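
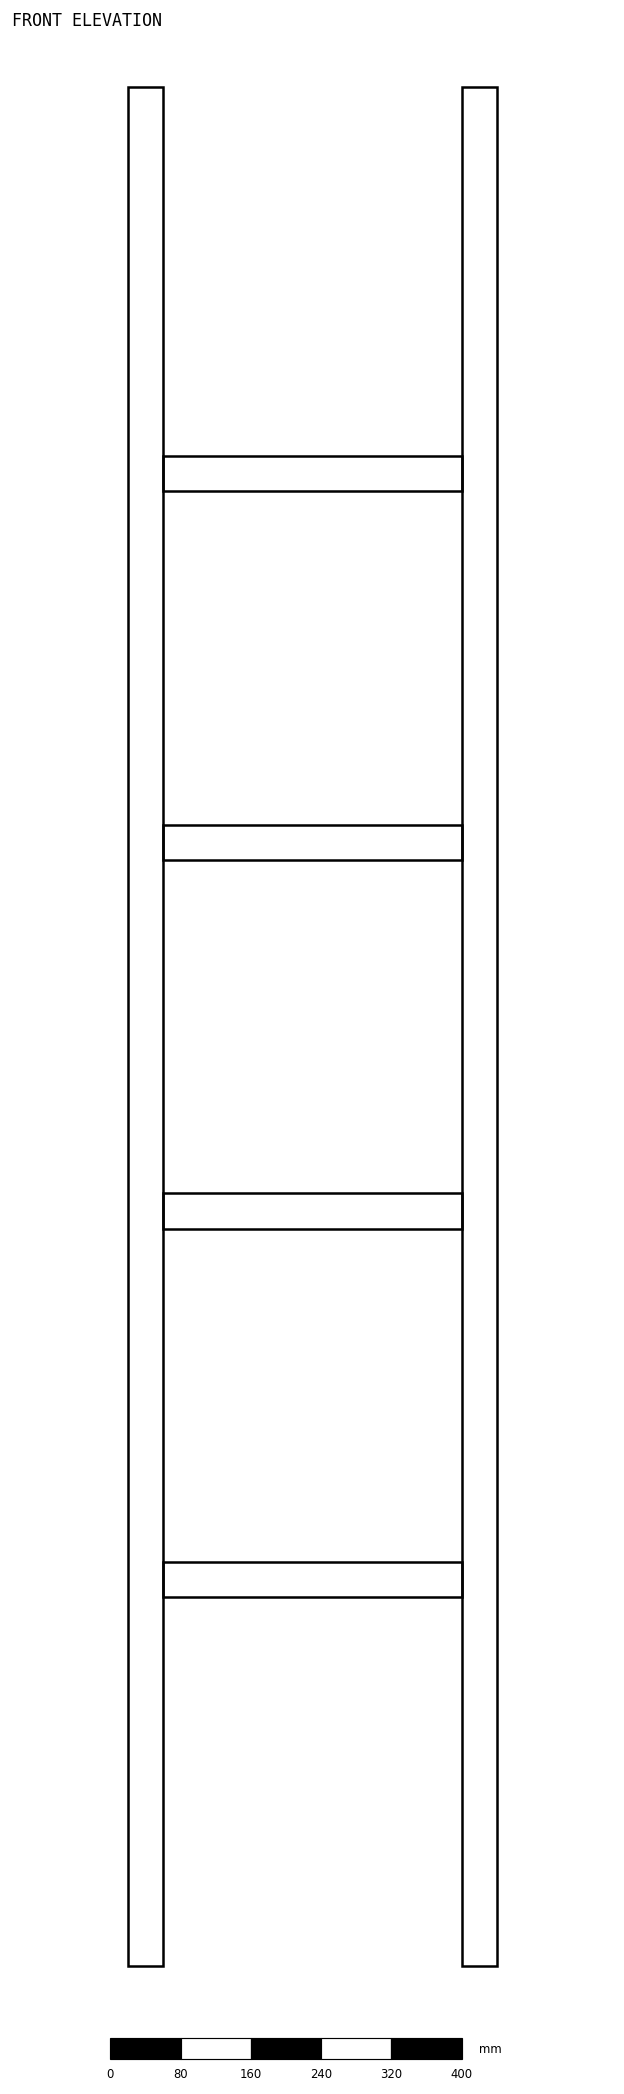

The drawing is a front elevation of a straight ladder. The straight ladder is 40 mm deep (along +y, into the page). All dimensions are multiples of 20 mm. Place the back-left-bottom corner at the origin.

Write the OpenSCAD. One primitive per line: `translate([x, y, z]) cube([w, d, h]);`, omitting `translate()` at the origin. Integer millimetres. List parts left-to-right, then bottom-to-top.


cube([40, 40, 2140]);
translate([40, 0, 420]) cube([340, 40, 40]);
translate([40, 0, 840]) cube([340, 40, 40]);
translate([40, 0, 1260]) cube([340, 40, 40]);
translate([40, 0, 1680]) cube([340, 40, 40]);
translate([380, 0, 0]) cube([40, 40, 2140]);


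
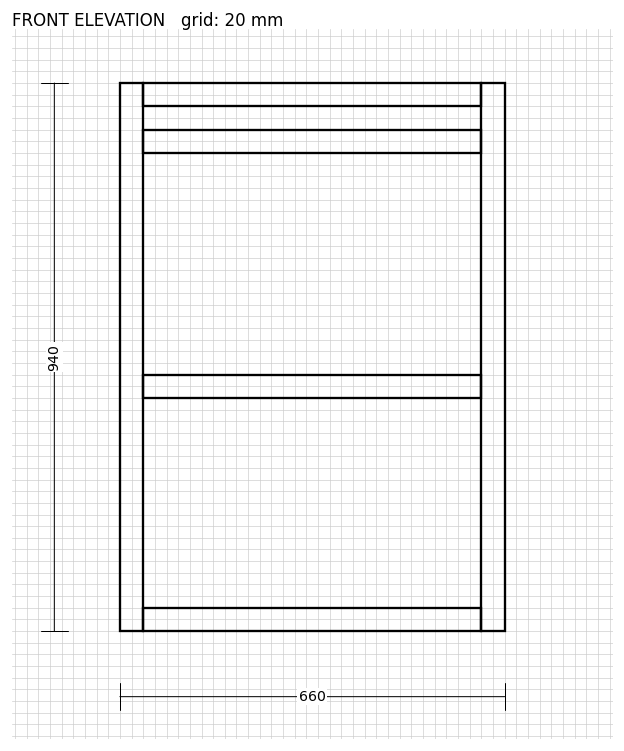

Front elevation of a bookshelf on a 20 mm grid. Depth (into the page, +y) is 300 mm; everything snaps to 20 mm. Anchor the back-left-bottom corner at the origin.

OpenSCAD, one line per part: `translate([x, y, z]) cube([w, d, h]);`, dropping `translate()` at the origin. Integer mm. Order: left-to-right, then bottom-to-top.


cube([40, 300, 940]);
translate([40, 0, 0]) cube([580, 300, 40]);
translate([40, 0, 400]) cube([580, 300, 40]);
translate([40, 0, 820]) cube([580, 300, 40]);
translate([40, 0, 900]) cube([580, 300, 40]);
translate([620, 0, 0]) cube([40, 300, 940]);


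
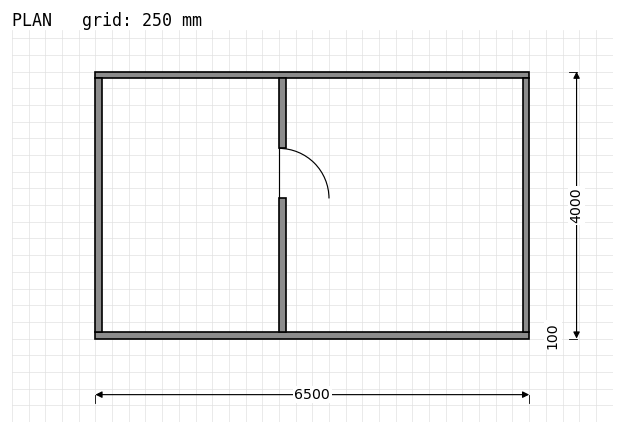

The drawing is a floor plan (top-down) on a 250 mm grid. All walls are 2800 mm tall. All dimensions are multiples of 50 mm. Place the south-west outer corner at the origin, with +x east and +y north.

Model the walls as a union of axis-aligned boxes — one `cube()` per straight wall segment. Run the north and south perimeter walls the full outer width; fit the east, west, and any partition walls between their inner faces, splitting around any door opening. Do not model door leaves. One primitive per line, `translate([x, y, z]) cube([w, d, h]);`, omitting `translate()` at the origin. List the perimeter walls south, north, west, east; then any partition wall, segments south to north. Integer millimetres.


cube([6500, 100, 2800]);
translate([0, 3900, 0]) cube([6500, 100, 2800]);
translate([0, 100, 0]) cube([100, 3800, 2800]);
translate([6400, 100, 0]) cube([100, 3800, 2800]);
translate([2750, 100, 0]) cube([100, 2000, 2800]);
translate([2750, 2850, 0]) cube([100, 1050, 2800]);


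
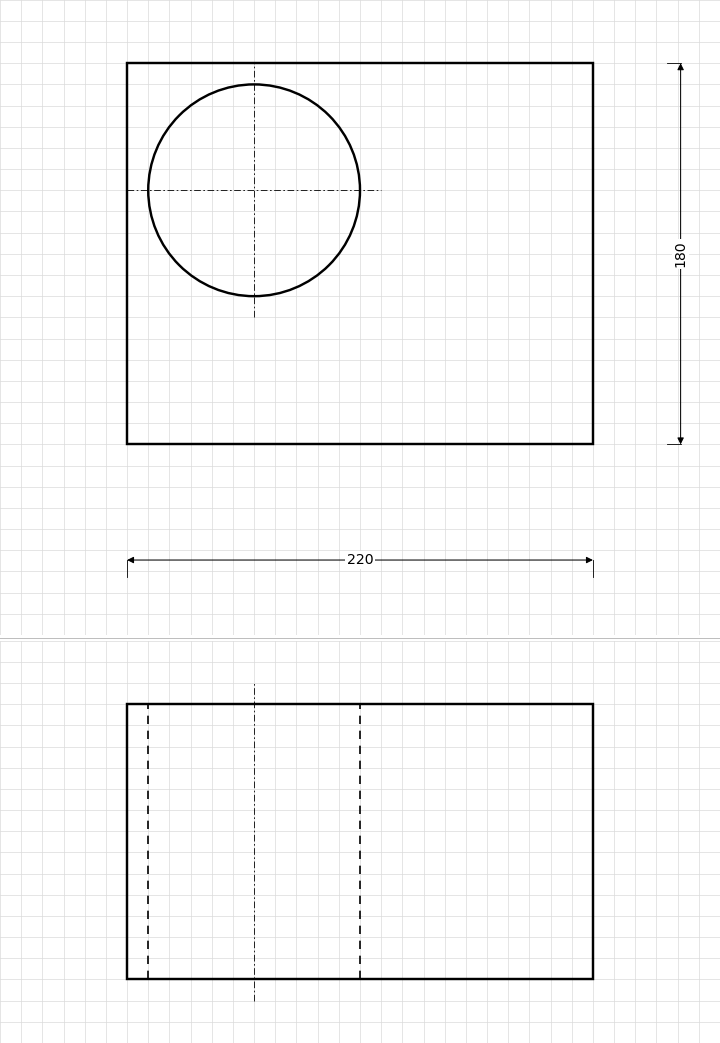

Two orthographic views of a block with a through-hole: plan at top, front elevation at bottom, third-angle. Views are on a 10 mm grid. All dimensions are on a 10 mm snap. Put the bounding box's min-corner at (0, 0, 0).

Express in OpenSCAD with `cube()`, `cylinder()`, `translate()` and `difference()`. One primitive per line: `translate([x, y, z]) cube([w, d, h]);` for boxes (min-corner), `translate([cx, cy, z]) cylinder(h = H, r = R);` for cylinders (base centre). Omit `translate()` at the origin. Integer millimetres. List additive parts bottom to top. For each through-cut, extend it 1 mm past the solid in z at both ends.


difference() {
  cube([220, 180, 130]);
  translate([60, 120, -1]) cylinder(h = 132, r = 50);
}


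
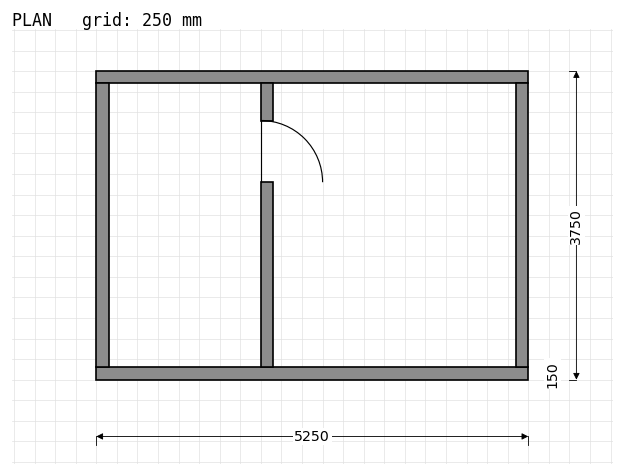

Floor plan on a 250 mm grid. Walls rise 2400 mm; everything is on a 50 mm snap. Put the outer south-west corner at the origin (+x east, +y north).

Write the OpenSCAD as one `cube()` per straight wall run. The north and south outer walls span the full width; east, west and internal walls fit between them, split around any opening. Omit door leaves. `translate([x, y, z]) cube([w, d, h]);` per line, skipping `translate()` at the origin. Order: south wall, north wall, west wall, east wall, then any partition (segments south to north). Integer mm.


cube([5250, 150, 2400]);
translate([0, 3600, 0]) cube([5250, 150, 2400]);
translate([0, 150, 0]) cube([150, 3450, 2400]);
translate([5100, 150, 0]) cube([150, 3450, 2400]);
translate([2000, 150, 0]) cube([150, 2250, 2400]);
translate([2000, 3150, 0]) cube([150, 450, 2400]);


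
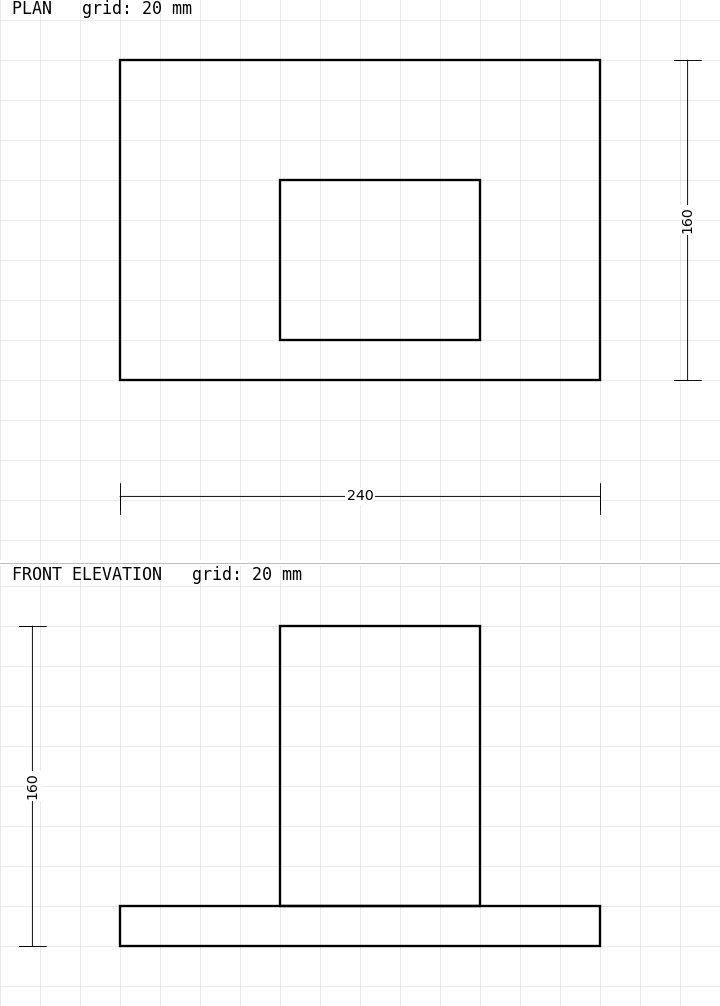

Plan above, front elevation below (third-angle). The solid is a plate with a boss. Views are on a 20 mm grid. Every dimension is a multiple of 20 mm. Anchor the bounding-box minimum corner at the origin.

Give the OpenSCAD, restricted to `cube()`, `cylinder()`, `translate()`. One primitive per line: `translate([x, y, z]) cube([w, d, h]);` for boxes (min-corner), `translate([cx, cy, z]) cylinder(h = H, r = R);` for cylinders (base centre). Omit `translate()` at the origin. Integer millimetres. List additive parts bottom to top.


cube([240, 160, 20]);
translate([80, 20, 20]) cube([100, 80, 140]);


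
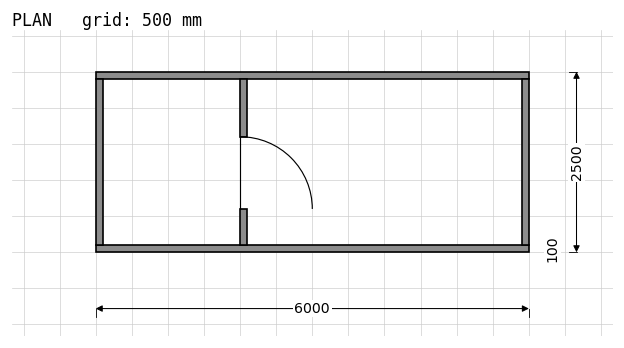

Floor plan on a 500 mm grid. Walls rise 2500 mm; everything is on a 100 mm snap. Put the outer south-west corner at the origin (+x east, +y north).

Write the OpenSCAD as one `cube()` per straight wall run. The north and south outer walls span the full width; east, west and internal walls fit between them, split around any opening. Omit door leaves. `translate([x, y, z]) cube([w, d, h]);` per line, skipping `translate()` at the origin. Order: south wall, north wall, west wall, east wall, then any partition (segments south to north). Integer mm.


cube([6000, 100, 2500]);
translate([0, 2400, 0]) cube([6000, 100, 2500]);
translate([0, 100, 0]) cube([100, 2300, 2500]);
translate([5900, 100, 0]) cube([100, 2300, 2500]);
translate([2000, 100, 0]) cube([100, 500, 2500]);
translate([2000, 1600, 0]) cube([100, 800, 2500]);


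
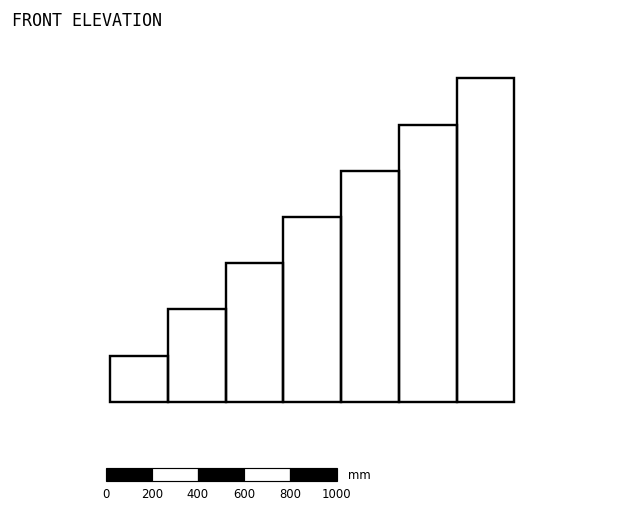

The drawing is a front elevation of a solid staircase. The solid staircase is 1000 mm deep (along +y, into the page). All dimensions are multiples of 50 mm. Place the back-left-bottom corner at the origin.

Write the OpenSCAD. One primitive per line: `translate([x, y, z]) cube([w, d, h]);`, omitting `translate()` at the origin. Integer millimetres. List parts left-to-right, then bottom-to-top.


cube([250, 1000, 200]);
translate([250, 0, 0]) cube([250, 1000, 400]);
translate([500, 0, 0]) cube([250, 1000, 600]);
translate([750, 0, 0]) cube([250, 1000, 800]);
translate([1000, 0, 0]) cube([250, 1000, 1000]);
translate([1250, 0, 0]) cube([250, 1000, 1200]);
translate([1500, 0, 0]) cube([250, 1000, 1400]);


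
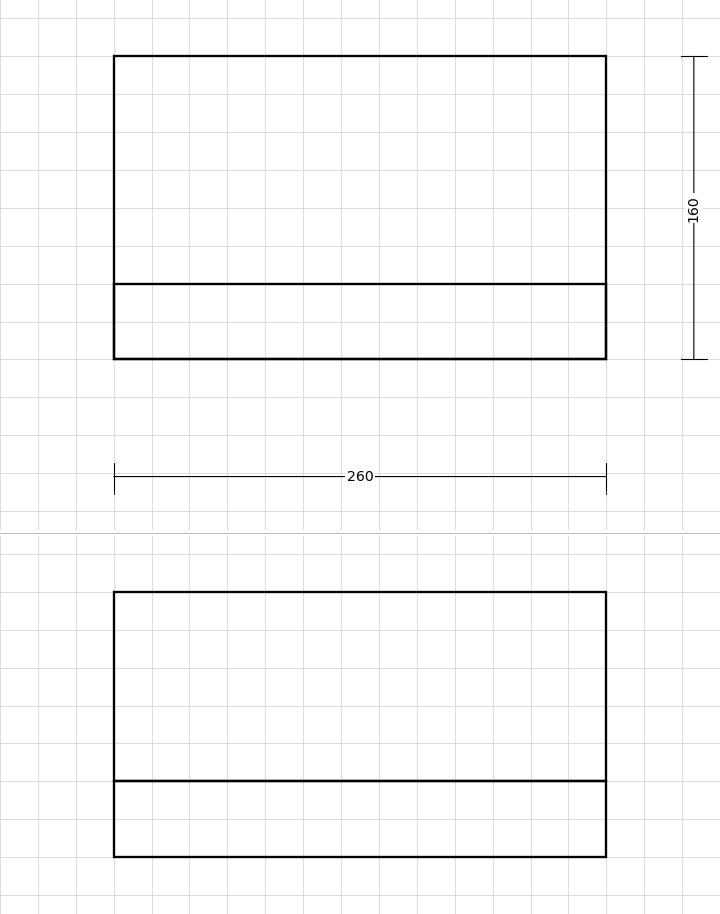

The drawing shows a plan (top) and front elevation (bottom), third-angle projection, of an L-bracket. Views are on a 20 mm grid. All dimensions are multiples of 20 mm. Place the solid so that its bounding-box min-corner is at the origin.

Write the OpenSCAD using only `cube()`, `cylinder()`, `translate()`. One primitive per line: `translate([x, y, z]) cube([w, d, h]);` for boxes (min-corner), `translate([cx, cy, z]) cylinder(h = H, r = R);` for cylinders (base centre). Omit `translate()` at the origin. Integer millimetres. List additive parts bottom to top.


cube([260, 160, 40]);
translate([0, 0, 40]) cube([260, 40, 100]);


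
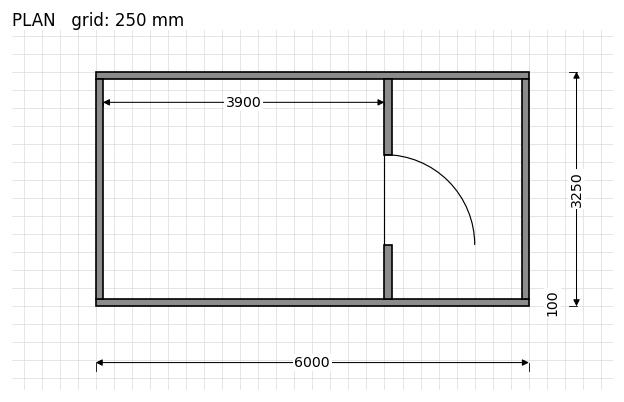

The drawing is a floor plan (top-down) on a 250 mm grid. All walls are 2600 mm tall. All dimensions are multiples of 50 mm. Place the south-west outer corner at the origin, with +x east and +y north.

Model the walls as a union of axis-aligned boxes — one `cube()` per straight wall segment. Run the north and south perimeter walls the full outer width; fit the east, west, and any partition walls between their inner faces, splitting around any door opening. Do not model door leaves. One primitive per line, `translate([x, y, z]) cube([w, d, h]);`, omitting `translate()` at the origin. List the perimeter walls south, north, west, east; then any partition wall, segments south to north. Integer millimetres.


cube([6000, 100, 2600]);
translate([0, 3150, 0]) cube([6000, 100, 2600]);
translate([0, 100, 0]) cube([100, 3050, 2600]);
translate([5900, 100, 0]) cube([100, 3050, 2600]);
translate([4000, 100, 0]) cube([100, 750, 2600]);
translate([4000, 2100, 0]) cube([100, 1050, 2600]);


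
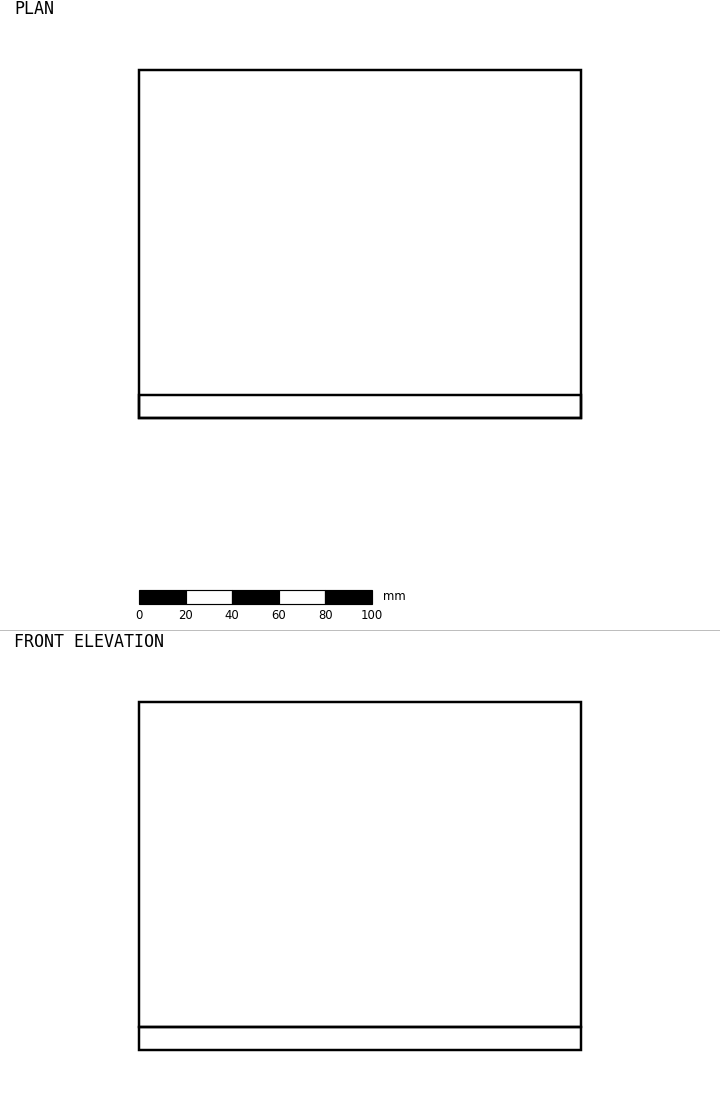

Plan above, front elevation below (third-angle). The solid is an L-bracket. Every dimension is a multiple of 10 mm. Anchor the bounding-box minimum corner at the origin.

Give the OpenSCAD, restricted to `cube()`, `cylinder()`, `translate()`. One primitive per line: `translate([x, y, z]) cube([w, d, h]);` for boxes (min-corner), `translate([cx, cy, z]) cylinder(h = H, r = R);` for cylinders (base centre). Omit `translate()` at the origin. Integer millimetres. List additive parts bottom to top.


cube([190, 150, 10]);
translate([0, 0, 10]) cube([190, 10, 140]);


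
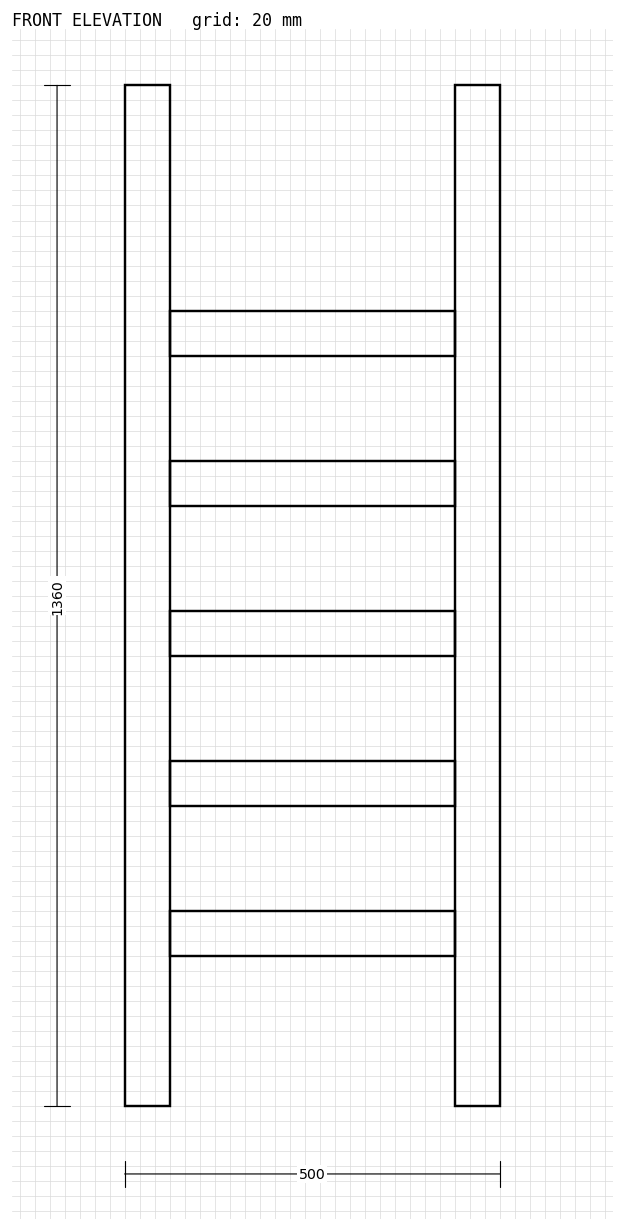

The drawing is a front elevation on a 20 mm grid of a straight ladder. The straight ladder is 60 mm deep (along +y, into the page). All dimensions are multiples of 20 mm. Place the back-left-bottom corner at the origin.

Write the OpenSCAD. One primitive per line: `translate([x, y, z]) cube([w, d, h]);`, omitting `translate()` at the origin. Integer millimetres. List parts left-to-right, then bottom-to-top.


cube([60, 60, 1360]);
translate([60, 0, 200]) cube([380, 60, 60]);
translate([60, 0, 400]) cube([380, 60, 60]);
translate([60, 0, 600]) cube([380, 60, 60]);
translate([60, 0, 800]) cube([380, 60, 60]);
translate([60, 0, 1000]) cube([380, 60, 60]);
translate([440, 0, 0]) cube([60, 60, 1360]);


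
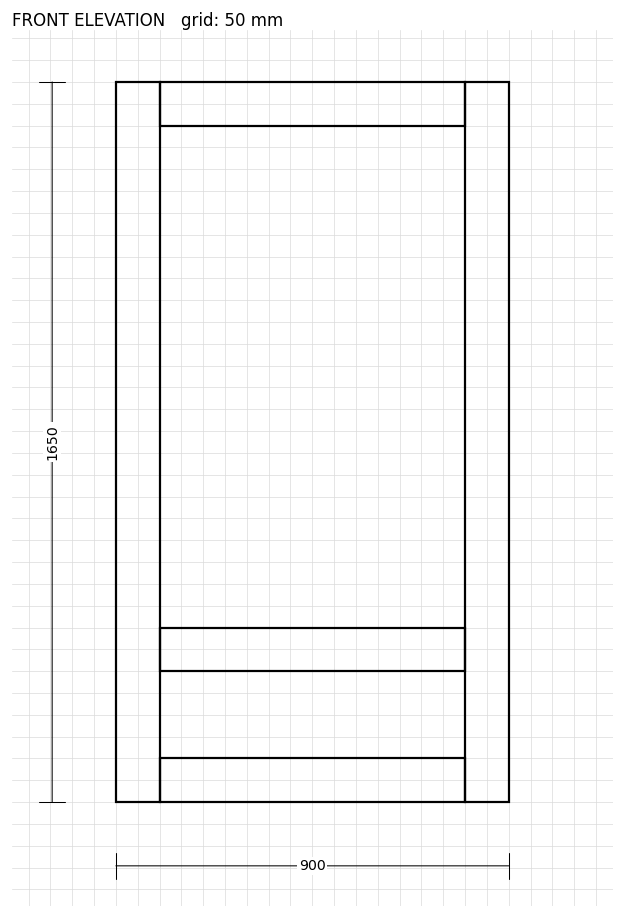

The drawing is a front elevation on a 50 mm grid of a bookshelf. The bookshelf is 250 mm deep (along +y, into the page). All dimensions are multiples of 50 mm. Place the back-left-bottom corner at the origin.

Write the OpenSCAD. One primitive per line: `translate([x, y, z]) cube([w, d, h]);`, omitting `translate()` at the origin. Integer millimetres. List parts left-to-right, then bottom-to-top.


cube([100, 250, 1650]);
translate([100, 0, 0]) cube([700, 250, 100]);
translate([100, 0, 300]) cube([700, 250, 100]);
translate([100, 0, 1550]) cube([700, 250, 100]);
translate([800, 0, 0]) cube([100, 250, 1650]);


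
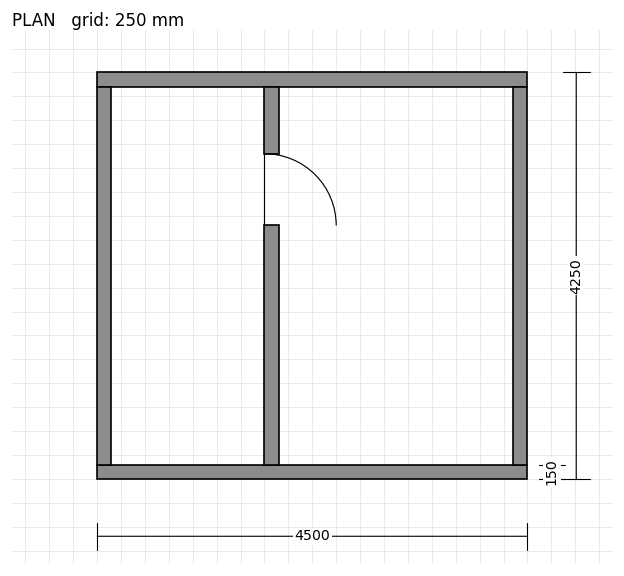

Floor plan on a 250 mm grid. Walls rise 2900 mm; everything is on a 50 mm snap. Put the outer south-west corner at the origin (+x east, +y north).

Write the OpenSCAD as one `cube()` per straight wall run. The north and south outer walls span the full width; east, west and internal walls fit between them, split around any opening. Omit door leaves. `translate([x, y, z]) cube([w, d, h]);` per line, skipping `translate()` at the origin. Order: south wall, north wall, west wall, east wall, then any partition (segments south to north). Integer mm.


cube([4500, 150, 2900]);
translate([0, 4100, 0]) cube([4500, 150, 2900]);
translate([0, 150, 0]) cube([150, 3950, 2900]);
translate([4350, 150, 0]) cube([150, 3950, 2900]);
translate([1750, 150, 0]) cube([150, 2500, 2900]);
translate([1750, 3400, 0]) cube([150, 700, 2900]);


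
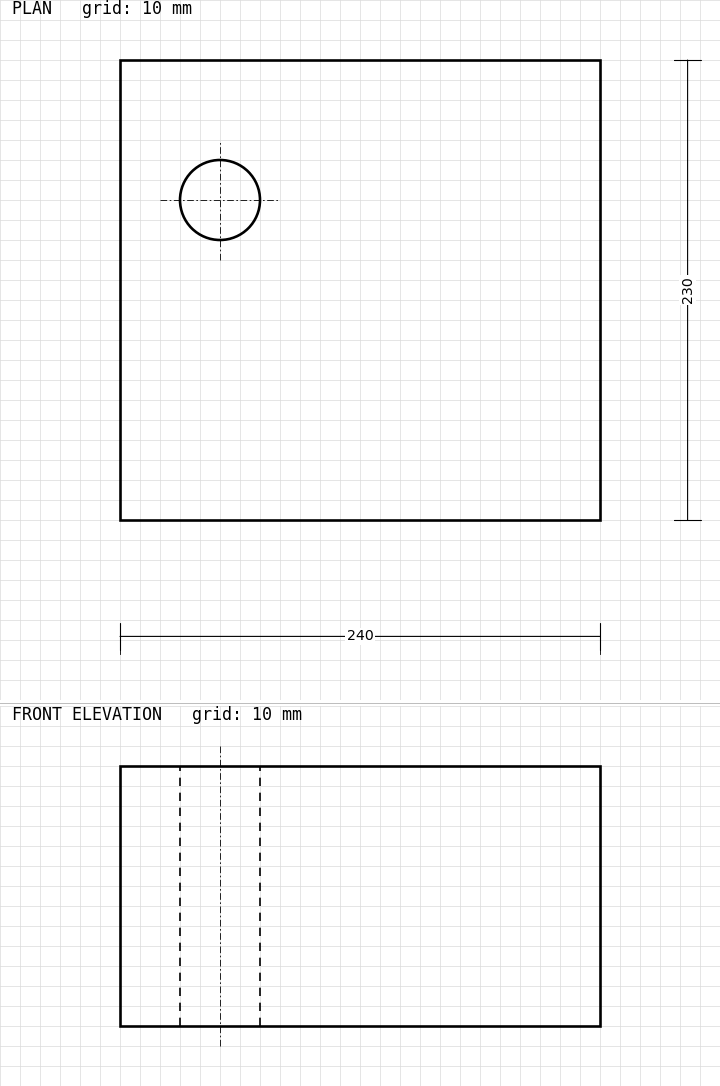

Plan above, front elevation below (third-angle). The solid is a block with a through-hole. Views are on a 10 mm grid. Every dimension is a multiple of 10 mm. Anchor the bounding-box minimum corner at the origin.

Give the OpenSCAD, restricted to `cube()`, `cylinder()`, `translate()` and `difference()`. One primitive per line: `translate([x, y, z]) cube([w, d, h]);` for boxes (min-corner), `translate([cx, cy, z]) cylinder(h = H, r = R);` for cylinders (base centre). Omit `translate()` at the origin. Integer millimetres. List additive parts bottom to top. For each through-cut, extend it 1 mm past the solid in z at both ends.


difference() {
  cube([240, 230, 130]);
  translate([50, 160, -1]) cylinder(h = 132, r = 20);
}


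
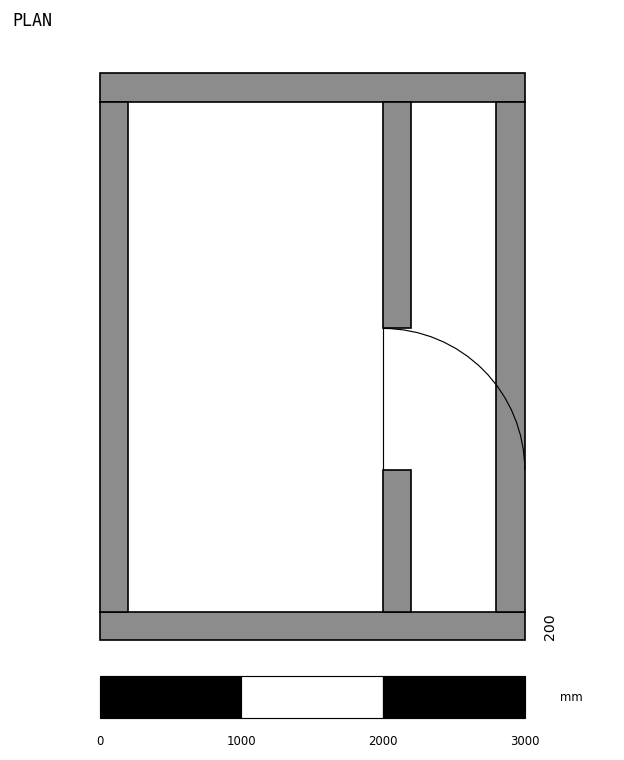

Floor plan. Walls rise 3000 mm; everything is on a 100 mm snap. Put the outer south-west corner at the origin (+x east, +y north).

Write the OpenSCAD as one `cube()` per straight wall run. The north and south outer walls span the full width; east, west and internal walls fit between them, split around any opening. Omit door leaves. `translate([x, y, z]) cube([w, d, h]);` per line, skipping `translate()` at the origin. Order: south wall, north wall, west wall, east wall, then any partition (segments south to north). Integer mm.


cube([3000, 200, 3000]);
translate([0, 3800, 0]) cube([3000, 200, 3000]);
translate([0, 200, 0]) cube([200, 3600, 3000]);
translate([2800, 200, 0]) cube([200, 3600, 3000]);
translate([2000, 200, 0]) cube([200, 1000, 3000]);
translate([2000, 2200, 0]) cube([200, 1600, 3000]);


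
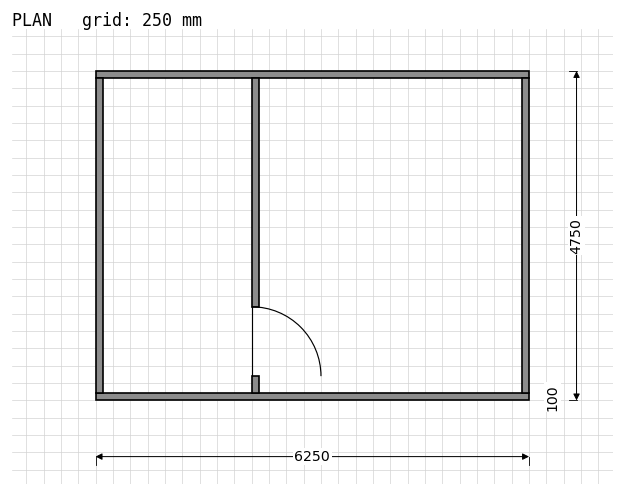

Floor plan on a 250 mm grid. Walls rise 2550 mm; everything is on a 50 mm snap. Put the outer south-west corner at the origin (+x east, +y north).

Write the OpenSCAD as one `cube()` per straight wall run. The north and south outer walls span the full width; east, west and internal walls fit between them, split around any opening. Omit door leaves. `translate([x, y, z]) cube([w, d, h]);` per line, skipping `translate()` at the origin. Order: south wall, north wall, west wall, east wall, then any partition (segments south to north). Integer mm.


cube([6250, 100, 2550]);
translate([0, 4650, 0]) cube([6250, 100, 2550]);
translate([0, 100, 0]) cube([100, 4550, 2550]);
translate([6150, 100, 0]) cube([100, 4550, 2550]);
translate([2250, 100, 0]) cube([100, 250, 2550]);
translate([2250, 1350, 0]) cube([100, 3300, 2550]);


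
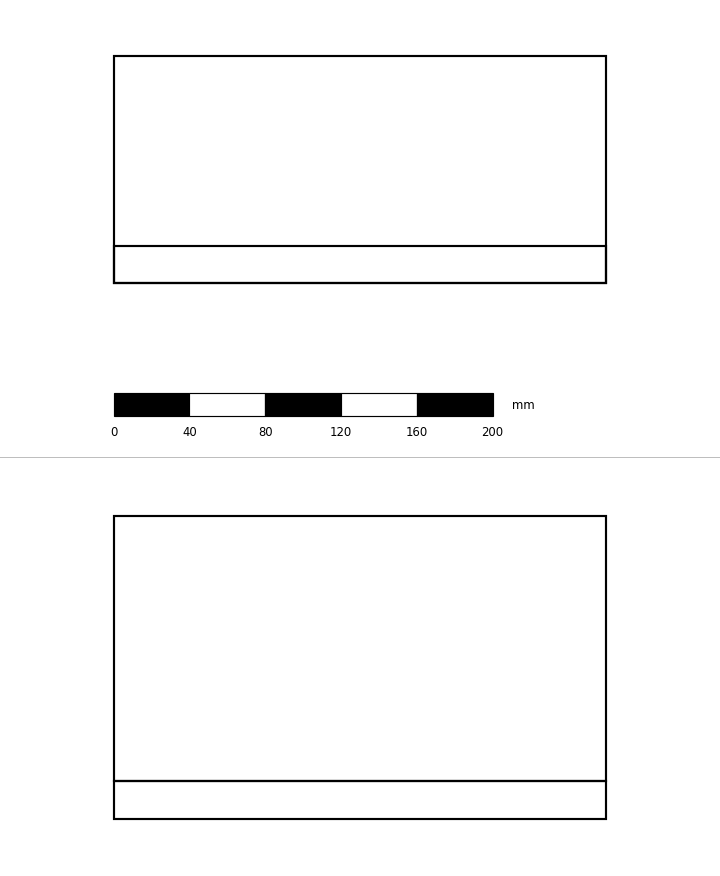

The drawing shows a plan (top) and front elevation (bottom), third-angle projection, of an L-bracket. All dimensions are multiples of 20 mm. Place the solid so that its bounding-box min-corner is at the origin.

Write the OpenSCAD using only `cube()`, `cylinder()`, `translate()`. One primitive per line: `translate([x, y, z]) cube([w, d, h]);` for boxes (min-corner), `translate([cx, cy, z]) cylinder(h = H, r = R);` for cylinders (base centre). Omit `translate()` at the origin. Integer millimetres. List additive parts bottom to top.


cube([260, 120, 20]);
translate([0, 0, 20]) cube([260, 20, 140]);


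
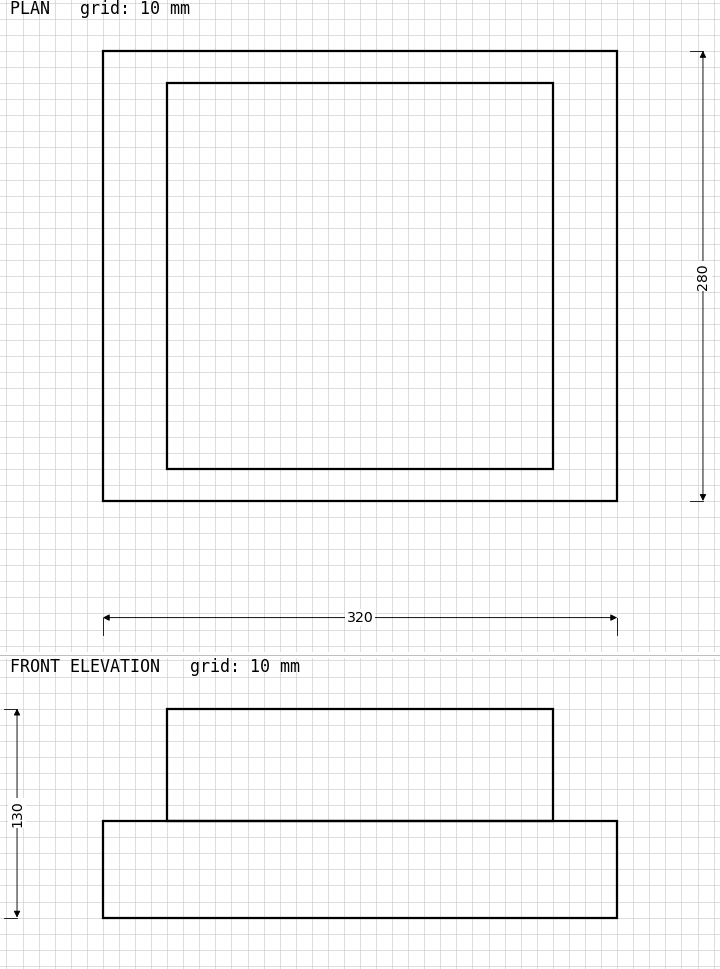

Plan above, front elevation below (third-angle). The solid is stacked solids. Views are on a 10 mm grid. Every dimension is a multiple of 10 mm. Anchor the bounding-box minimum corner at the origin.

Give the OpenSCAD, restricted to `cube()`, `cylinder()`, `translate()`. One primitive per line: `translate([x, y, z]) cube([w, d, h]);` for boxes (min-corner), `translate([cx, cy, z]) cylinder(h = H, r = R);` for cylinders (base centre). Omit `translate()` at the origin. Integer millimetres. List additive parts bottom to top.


cube([320, 280, 60]);
translate([40, 20, 60]) cube([240, 240, 70]);


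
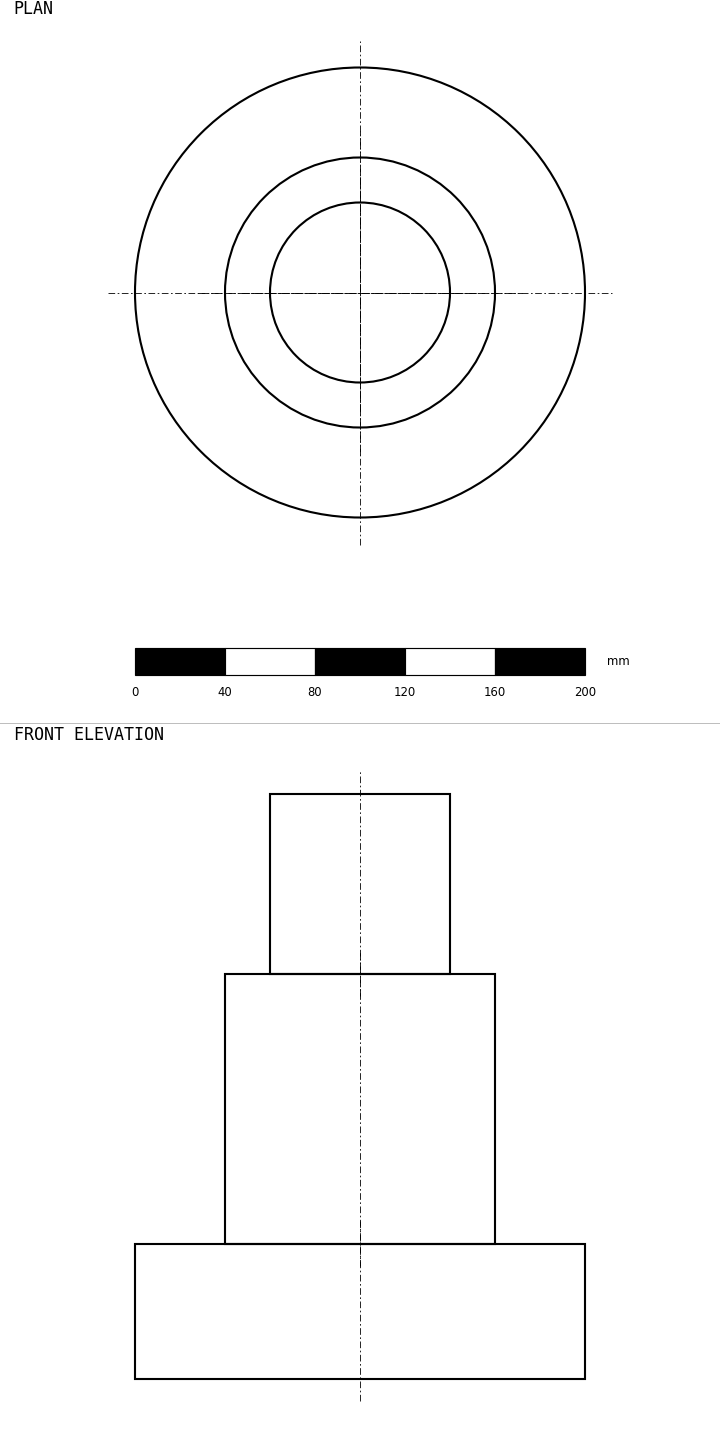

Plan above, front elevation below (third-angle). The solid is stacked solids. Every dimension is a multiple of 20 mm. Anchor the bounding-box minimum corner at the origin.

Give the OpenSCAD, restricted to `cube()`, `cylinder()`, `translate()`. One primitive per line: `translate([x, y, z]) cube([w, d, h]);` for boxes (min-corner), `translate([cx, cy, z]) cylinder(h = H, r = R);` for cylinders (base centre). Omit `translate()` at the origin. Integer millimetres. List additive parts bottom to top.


translate([100, 100, 0]) cylinder(h = 60, r = 100);
translate([100, 100, 60]) cylinder(h = 120, r = 60);
translate([100, 100, 180]) cylinder(h = 80, r = 40);


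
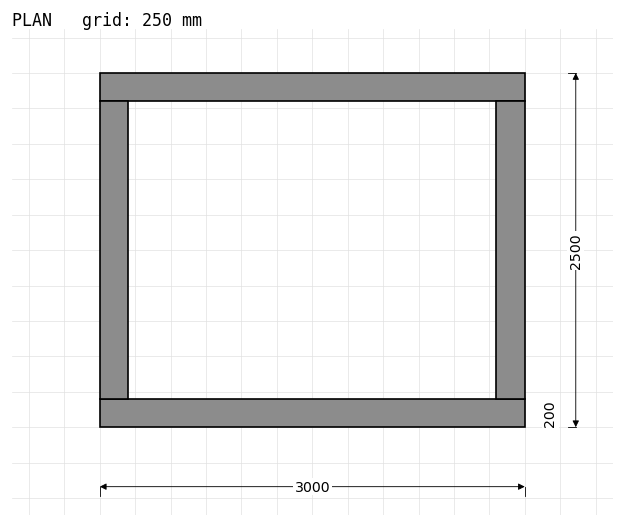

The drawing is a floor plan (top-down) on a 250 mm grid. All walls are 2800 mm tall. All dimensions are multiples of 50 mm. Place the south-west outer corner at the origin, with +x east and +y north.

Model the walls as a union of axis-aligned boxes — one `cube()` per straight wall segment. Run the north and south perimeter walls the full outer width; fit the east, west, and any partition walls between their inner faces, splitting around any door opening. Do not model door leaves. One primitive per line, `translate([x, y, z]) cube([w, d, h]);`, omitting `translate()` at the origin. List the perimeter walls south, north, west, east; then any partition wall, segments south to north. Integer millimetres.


cube([3000, 200, 2800]);
translate([0, 2300, 0]) cube([3000, 200, 2800]);
translate([0, 200, 0]) cube([200, 2100, 2800]);
translate([2800, 200, 0]) cube([200, 2100, 2800]);


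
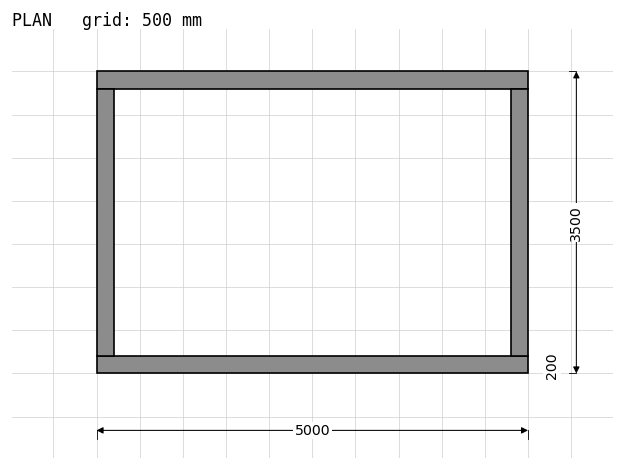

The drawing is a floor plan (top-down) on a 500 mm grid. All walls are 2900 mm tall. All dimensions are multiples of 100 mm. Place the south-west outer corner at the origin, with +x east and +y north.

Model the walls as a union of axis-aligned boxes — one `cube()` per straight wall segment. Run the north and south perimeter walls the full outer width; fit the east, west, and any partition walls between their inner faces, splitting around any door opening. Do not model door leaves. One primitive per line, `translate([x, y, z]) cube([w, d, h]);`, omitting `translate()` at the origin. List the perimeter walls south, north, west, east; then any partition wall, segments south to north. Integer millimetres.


cube([5000, 200, 2900]);
translate([0, 3300, 0]) cube([5000, 200, 2900]);
translate([0, 200, 0]) cube([200, 3100, 2900]);
translate([4800, 200, 0]) cube([200, 3100, 2900]);


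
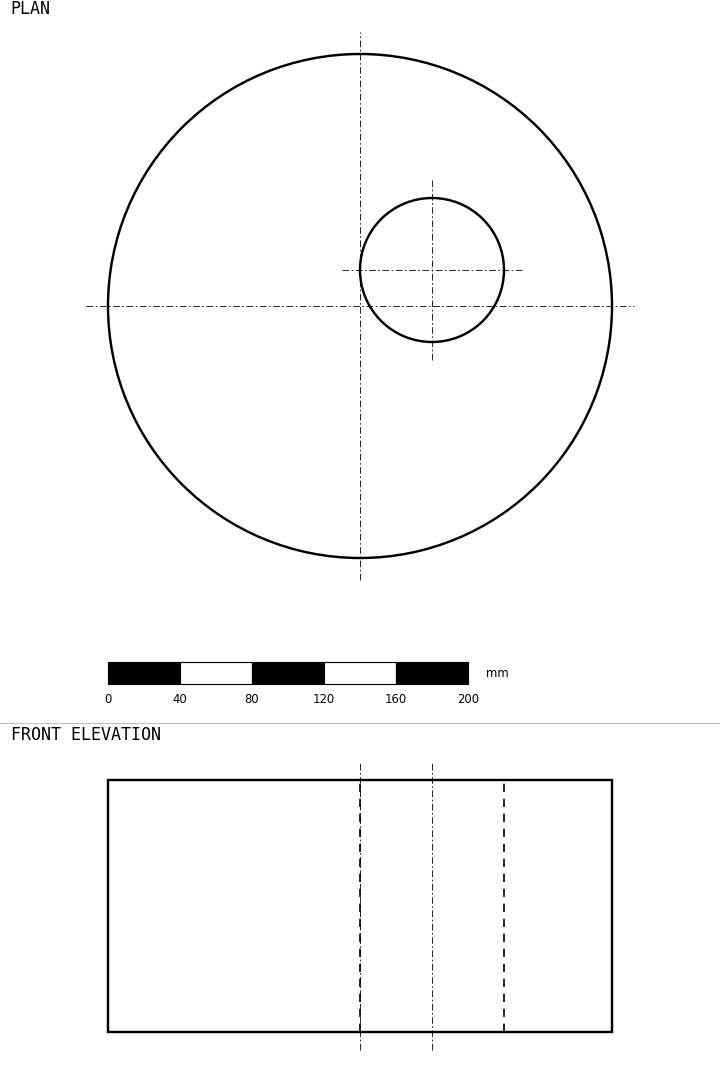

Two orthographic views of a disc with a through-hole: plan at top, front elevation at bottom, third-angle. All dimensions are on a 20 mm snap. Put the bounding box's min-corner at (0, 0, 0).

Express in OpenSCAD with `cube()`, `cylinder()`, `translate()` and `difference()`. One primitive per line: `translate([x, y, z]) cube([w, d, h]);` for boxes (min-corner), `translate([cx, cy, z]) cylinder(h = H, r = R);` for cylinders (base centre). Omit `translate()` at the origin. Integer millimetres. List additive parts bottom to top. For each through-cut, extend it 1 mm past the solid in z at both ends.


difference() {
  translate([140, 140, 0]) cylinder(h = 140, r = 140);
  translate([180, 160, -1]) cylinder(h = 142, r = 40);
}


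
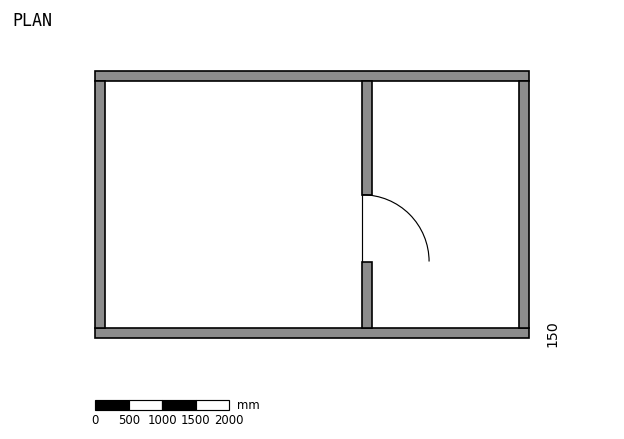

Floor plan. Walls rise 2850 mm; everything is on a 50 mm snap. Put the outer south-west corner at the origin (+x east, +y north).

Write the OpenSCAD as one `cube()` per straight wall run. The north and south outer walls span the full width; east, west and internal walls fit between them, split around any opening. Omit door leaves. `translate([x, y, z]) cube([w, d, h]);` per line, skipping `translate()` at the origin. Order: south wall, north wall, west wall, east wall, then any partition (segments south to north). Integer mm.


cube([6500, 150, 2850]);
translate([0, 3850, 0]) cube([6500, 150, 2850]);
translate([0, 150, 0]) cube([150, 3700, 2850]);
translate([6350, 150, 0]) cube([150, 3700, 2850]);
translate([4000, 150, 0]) cube([150, 1000, 2850]);
translate([4000, 2150, 0]) cube([150, 1700, 2850]);


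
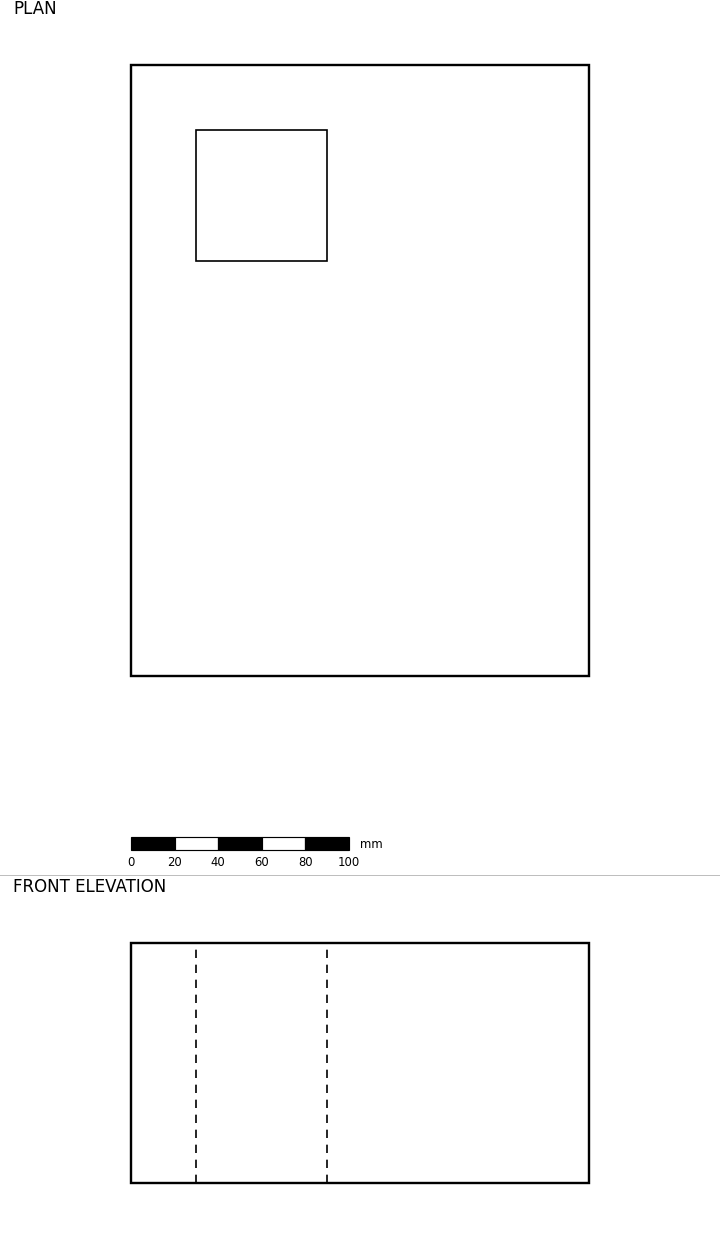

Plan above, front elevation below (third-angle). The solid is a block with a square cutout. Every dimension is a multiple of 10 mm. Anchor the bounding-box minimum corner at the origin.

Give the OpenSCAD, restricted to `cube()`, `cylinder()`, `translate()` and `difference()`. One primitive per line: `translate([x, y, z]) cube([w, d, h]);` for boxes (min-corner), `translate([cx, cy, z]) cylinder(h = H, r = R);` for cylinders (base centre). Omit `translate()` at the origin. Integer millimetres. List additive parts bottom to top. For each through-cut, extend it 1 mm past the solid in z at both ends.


difference() {
  cube([210, 280, 110]);
  translate([30, 190, -1]) cube([60, 60, 112]);
}


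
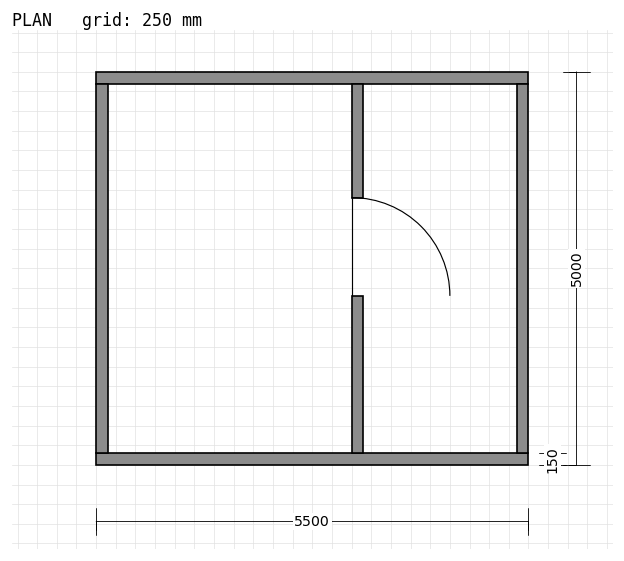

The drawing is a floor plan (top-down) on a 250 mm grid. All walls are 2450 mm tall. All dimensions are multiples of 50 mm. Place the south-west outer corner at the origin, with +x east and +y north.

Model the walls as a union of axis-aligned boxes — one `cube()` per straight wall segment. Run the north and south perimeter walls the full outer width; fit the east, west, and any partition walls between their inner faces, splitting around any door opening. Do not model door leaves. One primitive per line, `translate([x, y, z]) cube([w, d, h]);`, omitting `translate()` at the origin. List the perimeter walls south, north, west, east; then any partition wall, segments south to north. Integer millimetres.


cube([5500, 150, 2450]);
translate([0, 4850, 0]) cube([5500, 150, 2450]);
translate([0, 150, 0]) cube([150, 4700, 2450]);
translate([5350, 150, 0]) cube([150, 4700, 2450]);
translate([3250, 150, 0]) cube([150, 2000, 2450]);
translate([3250, 3400, 0]) cube([150, 1450, 2450]);


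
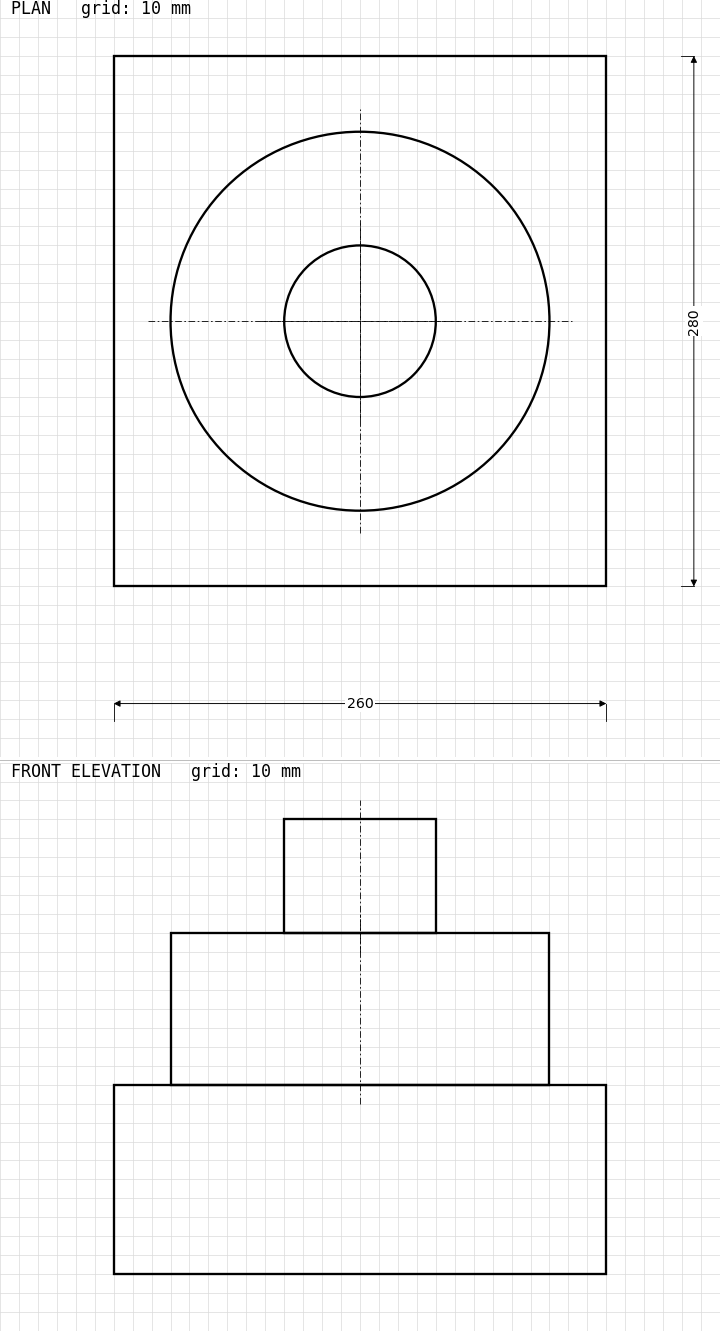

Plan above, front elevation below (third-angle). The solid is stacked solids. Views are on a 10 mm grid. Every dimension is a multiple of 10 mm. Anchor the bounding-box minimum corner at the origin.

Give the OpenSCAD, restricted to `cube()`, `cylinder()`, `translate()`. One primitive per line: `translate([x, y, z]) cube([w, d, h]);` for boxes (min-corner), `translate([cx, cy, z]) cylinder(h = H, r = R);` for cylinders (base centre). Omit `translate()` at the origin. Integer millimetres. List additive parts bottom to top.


cube([260, 280, 100]);
translate([130, 140, 100]) cylinder(h = 80, r = 100);
translate([130, 140, 180]) cylinder(h = 60, r = 40);


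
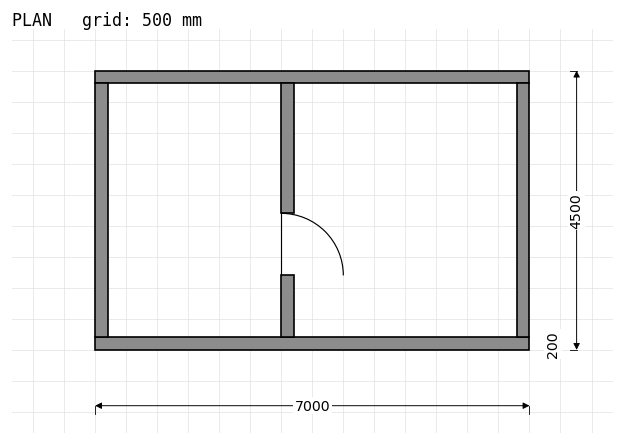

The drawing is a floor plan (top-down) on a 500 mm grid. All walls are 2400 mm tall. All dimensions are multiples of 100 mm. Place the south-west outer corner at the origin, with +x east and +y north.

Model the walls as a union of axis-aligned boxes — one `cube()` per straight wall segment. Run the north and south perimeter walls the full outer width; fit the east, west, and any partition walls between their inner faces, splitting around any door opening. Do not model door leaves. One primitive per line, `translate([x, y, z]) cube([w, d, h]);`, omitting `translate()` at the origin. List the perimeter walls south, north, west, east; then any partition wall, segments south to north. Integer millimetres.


cube([7000, 200, 2400]);
translate([0, 4300, 0]) cube([7000, 200, 2400]);
translate([0, 200, 0]) cube([200, 4100, 2400]);
translate([6800, 200, 0]) cube([200, 4100, 2400]);
translate([3000, 200, 0]) cube([200, 1000, 2400]);
translate([3000, 2200, 0]) cube([200, 2100, 2400]);


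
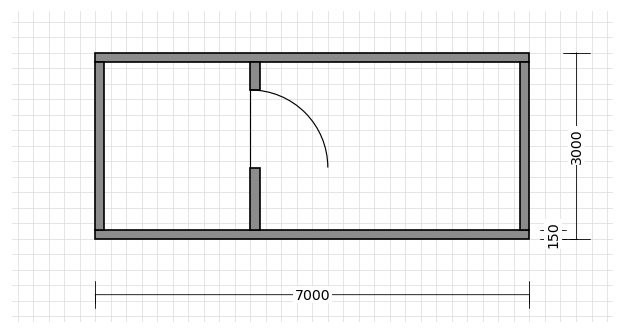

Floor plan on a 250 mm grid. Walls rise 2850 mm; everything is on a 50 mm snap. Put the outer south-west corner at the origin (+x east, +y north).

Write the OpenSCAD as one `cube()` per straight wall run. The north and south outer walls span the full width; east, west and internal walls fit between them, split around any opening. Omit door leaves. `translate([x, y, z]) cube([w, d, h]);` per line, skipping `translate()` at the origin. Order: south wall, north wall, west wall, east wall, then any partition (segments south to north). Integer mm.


cube([7000, 150, 2850]);
translate([0, 2850, 0]) cube([7000, 150, 2850]);
translate([0, 150, 0]) cube([150, 2700, 2850]);
translate([6850, 150, 0]) cube([150, 2700, 2850]);
translate([2500, 150, 0]) cube([150, 1000, 2850]);
translate([2500, 2400, 0]) cube([150, 450, 2850]);


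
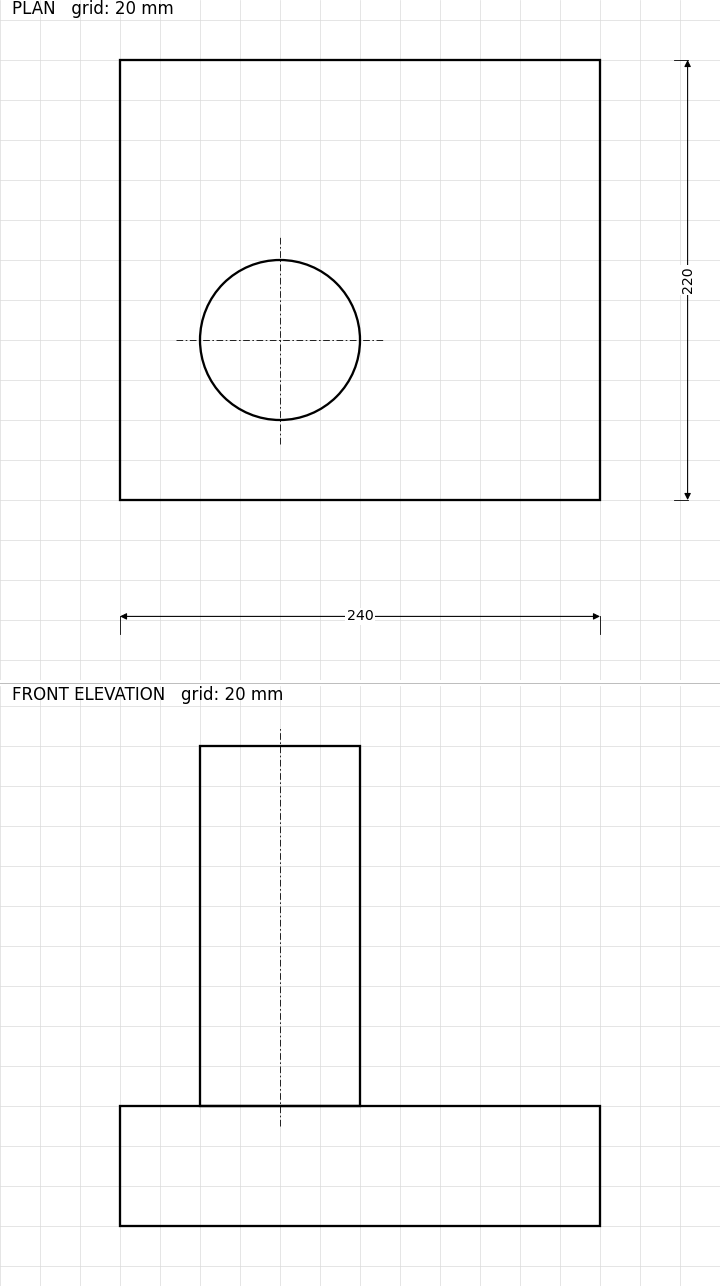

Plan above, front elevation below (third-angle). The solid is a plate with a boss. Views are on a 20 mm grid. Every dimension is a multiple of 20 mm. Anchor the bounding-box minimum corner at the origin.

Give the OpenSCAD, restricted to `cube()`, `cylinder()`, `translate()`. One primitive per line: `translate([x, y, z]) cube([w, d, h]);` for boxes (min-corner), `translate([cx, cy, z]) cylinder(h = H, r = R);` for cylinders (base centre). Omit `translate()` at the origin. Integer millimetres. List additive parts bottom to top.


cube([240, 220, 60]);
translate([80, 80, 60]) cylinder(h = 180, r = 40);


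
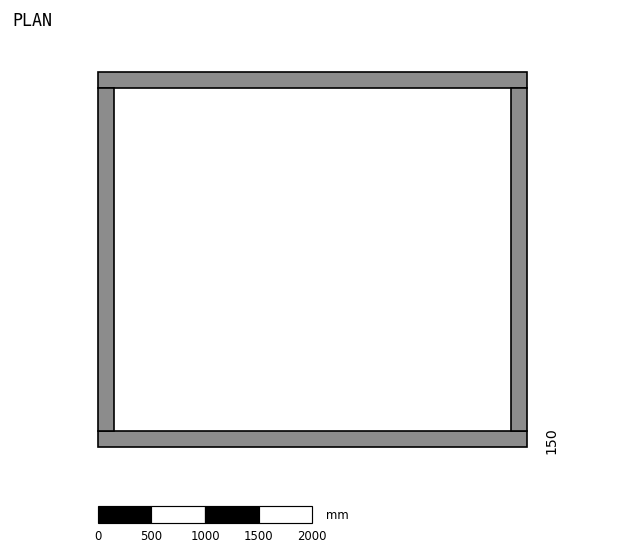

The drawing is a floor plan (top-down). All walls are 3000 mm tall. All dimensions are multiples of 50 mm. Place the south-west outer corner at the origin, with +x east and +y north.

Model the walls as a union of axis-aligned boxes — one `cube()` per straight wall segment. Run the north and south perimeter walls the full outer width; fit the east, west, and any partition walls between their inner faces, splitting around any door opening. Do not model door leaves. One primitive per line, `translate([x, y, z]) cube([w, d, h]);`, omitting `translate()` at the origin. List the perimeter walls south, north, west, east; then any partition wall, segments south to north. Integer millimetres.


cube([4000, 150, 3000]);
translate([0, 3350, 0]) cube([4000, 150, 3000]);
translate([0, 150, 0]) cube([150, 3200, 3000]);
translate([3850, 150, 0]) cube([150, 3200, 3000]);


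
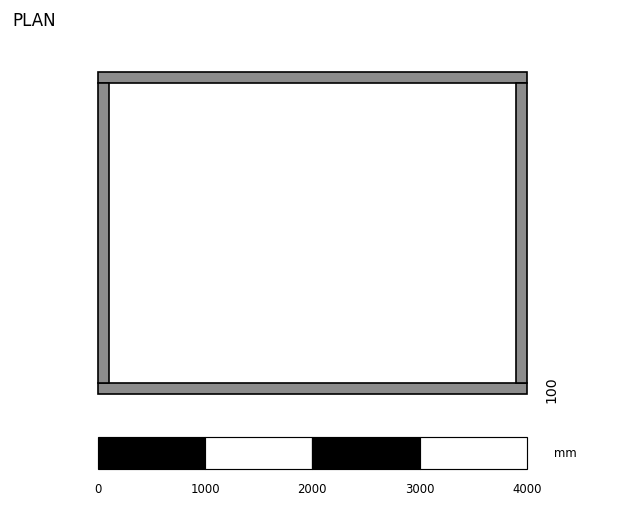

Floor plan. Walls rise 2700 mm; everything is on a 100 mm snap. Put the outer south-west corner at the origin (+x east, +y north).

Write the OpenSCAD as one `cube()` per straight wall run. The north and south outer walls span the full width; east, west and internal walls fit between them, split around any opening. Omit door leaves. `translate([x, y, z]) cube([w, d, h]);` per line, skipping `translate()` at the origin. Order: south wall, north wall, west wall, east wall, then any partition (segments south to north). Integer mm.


cube([4000, 100, 2700]);
translate([0, 2900, 0]) cube([4000, 100, 2700]);
translate([0, 100, 0]) cube([100, 2800, 2700]);
translate([3900, 100, 0]) cube([100, 2800, 2700]);


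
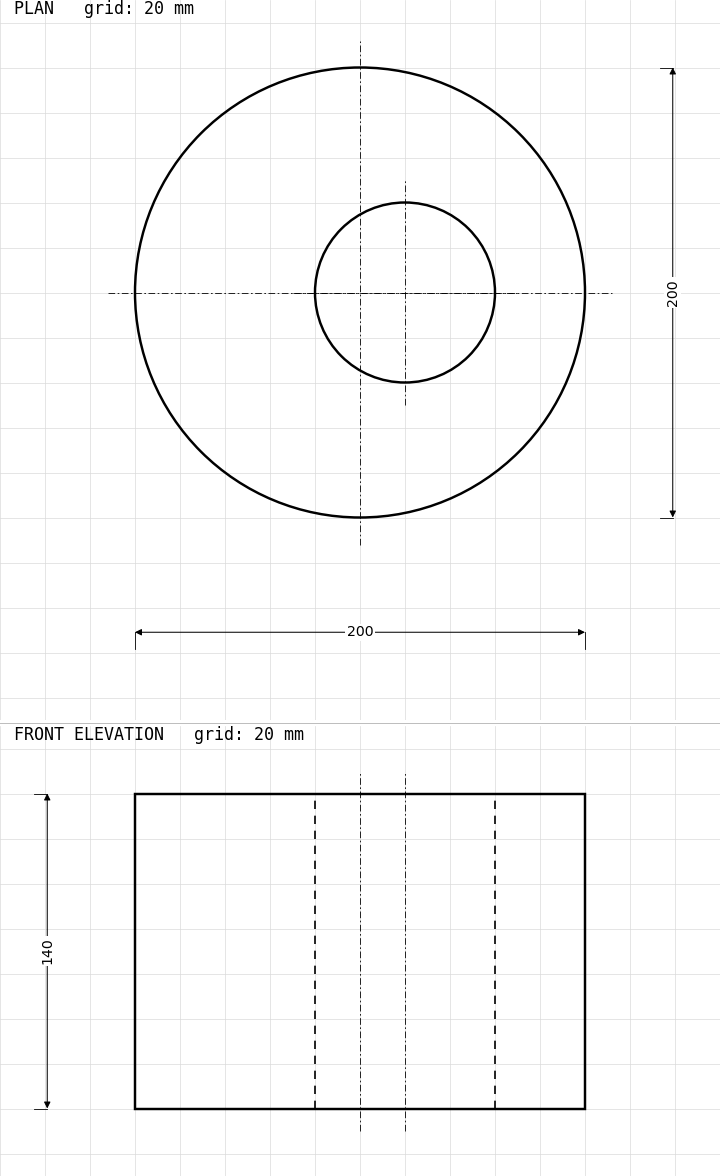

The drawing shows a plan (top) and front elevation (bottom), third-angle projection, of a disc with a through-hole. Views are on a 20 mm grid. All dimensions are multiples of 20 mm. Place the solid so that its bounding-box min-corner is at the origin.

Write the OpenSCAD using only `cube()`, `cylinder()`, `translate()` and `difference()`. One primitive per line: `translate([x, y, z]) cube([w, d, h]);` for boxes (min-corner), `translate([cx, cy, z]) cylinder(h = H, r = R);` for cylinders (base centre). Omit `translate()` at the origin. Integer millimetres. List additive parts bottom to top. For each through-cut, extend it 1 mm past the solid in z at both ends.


difference() {
  translate([100, 100, 0]) cylinder(h = 140, r = 100);
  translate([120, 100, -1]) cylinder(h = 142, r = 40);
}


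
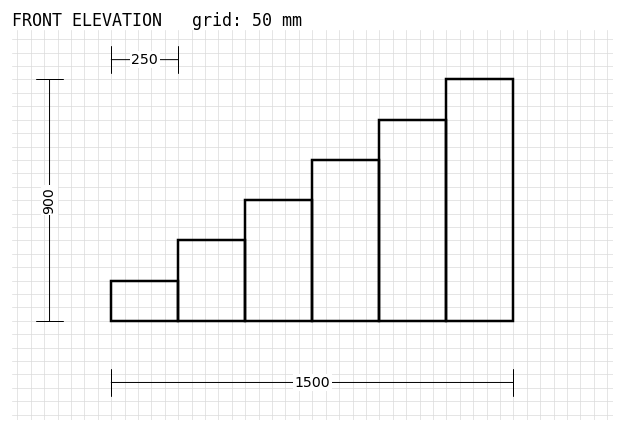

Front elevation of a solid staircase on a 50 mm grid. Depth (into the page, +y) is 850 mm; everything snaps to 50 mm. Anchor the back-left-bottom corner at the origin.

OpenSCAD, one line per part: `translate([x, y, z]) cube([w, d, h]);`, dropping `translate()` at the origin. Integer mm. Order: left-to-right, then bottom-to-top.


cube([250, 850, 150]);
translate([250, 0, 0]) cube([250, 850, 300]);
translate([500, 0, 0]) cube([250, 850, 450]);
translate([750, 0, 0]) cube([250, 850, 600]);
translate([1000, 0, 0]) cube([250, 850, 750]);
translate([1250, 0, 0]) cube([250, 850, 900]);


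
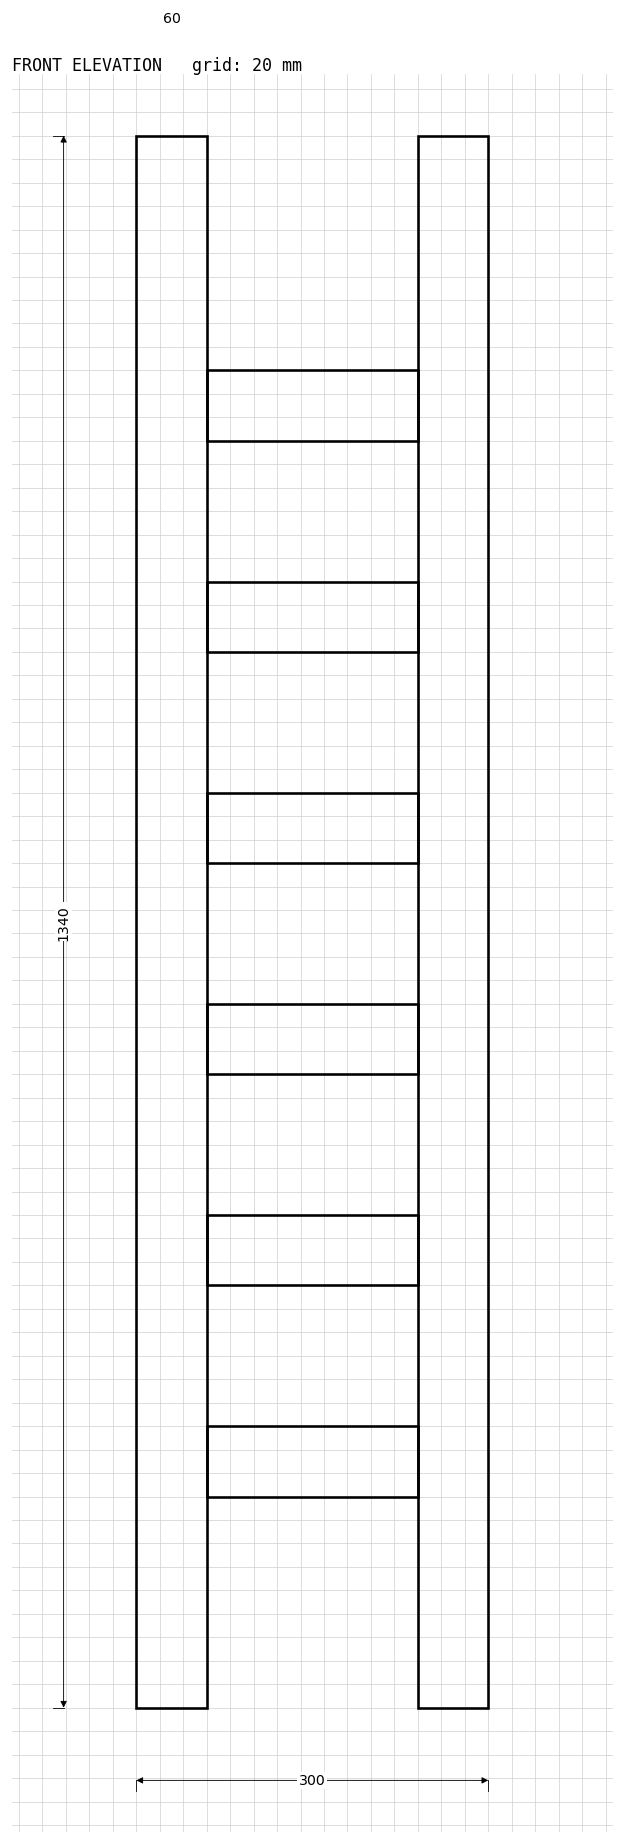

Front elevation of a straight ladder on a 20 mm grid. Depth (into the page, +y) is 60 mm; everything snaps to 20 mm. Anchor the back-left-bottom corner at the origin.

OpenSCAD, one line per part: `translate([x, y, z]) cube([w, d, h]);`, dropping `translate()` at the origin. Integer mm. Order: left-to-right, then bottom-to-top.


cube([60, 60, 1340]);
translate([60, 0, 180]) cube([180, 60, 60]);
translate([60, 0, 360]) cube([180, 60, 60]);
translate([60, 0, 540]) cube([180, 60, 60]);
translate([60, 0, 720]) cube([180, 60, 60]);
translate([60, 0, 900]) cube([180, 60, 60]);
translate([60, 0, 1080]) cube([180, 60, 60]);
translate([240, 0, 0]) cube([60, 60, 1340]);


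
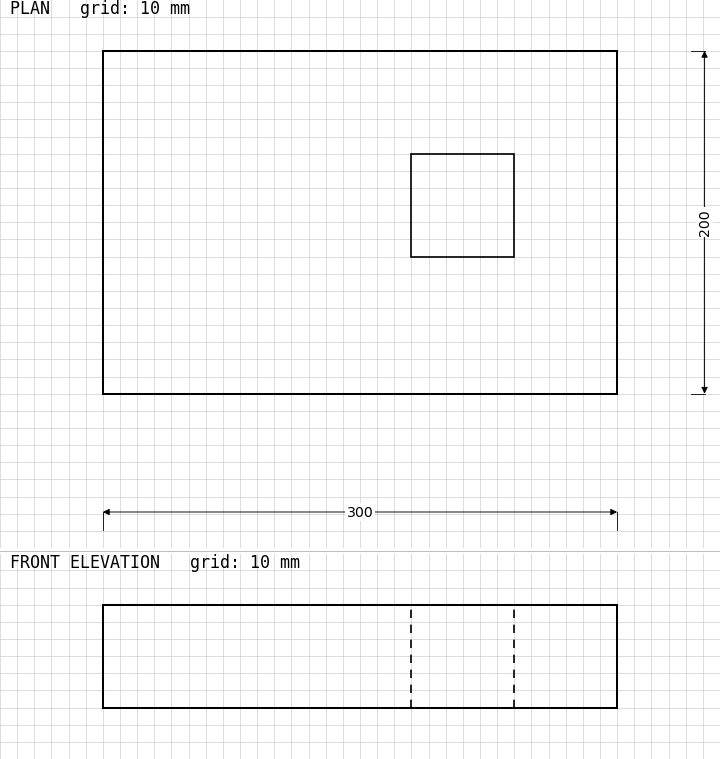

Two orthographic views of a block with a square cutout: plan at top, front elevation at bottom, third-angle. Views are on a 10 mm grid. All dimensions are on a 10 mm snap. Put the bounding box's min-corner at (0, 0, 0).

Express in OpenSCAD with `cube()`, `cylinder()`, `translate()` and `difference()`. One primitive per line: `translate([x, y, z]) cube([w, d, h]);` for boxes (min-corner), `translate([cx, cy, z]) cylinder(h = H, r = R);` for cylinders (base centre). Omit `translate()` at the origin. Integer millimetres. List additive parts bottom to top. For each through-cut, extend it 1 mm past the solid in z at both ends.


difference() {
  cube([300, 200, 60]);
  translate([180, 80, -1]) cube([60, 60, 62]);
}


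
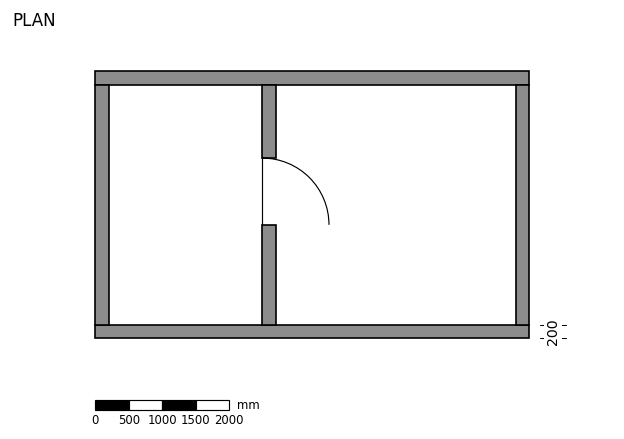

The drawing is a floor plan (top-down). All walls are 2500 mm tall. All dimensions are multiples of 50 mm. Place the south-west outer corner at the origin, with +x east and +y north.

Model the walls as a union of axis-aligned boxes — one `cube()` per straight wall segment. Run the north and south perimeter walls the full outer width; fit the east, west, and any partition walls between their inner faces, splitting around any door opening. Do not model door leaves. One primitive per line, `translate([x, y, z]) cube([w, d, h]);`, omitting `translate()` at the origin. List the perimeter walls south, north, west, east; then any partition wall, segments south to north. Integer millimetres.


cube([6500, 200, 2500]);
translate([0, 3800, 0]) cube([6500, 200, 2500]);
translate([0, 200, 0]) cube([200, 3600, 2500]);
translate([6300, 200, 0]) cube([200, 3600, 2500]);
translate([2500, 200, 0]) cube([200, 1500, 2500]);
translate([2500, 2700, 0]) cube([200, 1100, 2500]);


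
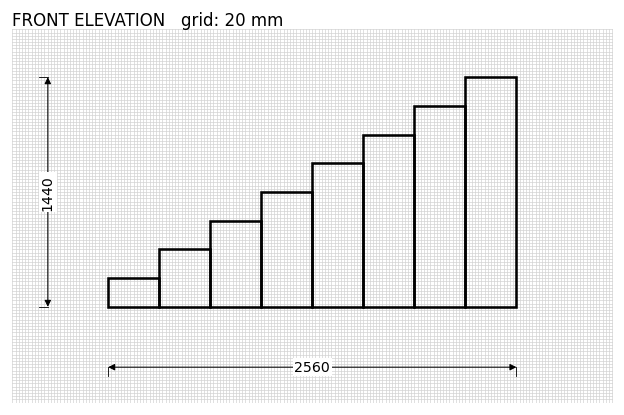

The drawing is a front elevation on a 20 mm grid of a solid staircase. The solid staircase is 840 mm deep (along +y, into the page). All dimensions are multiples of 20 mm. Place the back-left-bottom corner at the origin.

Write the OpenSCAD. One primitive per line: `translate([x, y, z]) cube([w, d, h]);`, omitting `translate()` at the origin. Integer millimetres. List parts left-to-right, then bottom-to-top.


cube([320, 840, 180]);
translate([320, 0, 0]) cube([320, 840, 360]);
translate([640, 0, 0]) cube([320, 840, 540]);
translate([960, 0, 0]) cube([320, 840, 720]);
translate([1280, 0, 0]) cube([320, 840, 900]);
translate([1600, 0, 0]) cube([320, 840, 1080]);
translate([1920, 0, 0]) cube([320, 840, 1260]);
translate([2240, 0, 0]) cube([320, 840, 1440]);
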